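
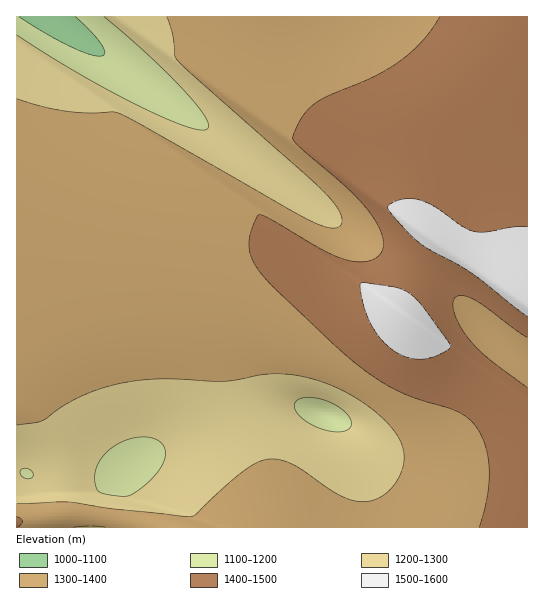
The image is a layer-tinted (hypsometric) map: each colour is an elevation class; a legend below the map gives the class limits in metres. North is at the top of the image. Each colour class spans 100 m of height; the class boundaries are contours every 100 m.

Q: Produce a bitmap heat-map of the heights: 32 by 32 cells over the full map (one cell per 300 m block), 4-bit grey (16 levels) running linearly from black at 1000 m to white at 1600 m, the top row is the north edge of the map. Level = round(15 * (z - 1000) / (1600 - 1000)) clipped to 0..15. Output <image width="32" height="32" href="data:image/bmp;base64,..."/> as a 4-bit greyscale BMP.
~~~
<image width="32" height="32" href="data:image/bmp;base64,Qk12AgAAAAAAAHYAAAAoAAAAIAAAACAAAAABAAQAAAAAAAACAAATCwAAEwsAABAAAAAAAAAAAAAAABEREQAiIiIAMzMzAERERABVVVUAZmZmAHd3dwCIiIgAmZmZAKqqqgC7u7sAzMzMAN3d3QDu7u4A////AKmYiIiZiImZmZiIiImZqqqIiHdmZneImZiIiIiImaqqVWZVVVZneIiIh3d4iJmqq1VWVVVVZneIiHd3d4iZqqtWZlVVVWZ3d3d3d3eImaqrZnZlVVVmZ3d3ZmZ3iJmqq3d3ZmZWZnd3dlRWeImaqruIh3dmZmd3d2VEV4maqqu7iIiHd3d3d3dmZniaqru7u5mIiIiIiIiHd4iZq7u7u7qZmZiIiIiIiImZqrzMzLqZmZmZmZmZmZmZmqvN3dypmZmZmZmZmZmZmqq83u7LmaqZmZmZmZmZqqqrvN7tupq8mZmZmZmaqqqqq7ze3Lqr3qqqqqqqqqqqqrvMzMu7ze6qqqqqqqqqqqq7uqu7zN3dqqqqqqqqqqqqqZmrzN3d3aqqqqqqqqqqqpiIq93d3d2qqZmZqqqqqph3iazd3MzMmZmZmZmaqph3d4rM3MzMzJmZmZmZmZl3Z3irzMzMzMyZmZmZmZmHZneau7zMzMzMmZmYiZmHZmaJq7u7zMzMzIiIiIiHZVZomqq7u7zMzMyIiIiHZVVXiaqqu7u8zMzMh3d3ZURVeJmqqqq7u8zMzHd3ZUREV4mZqqqqq7u8zMx3ZUMzRXiJmZmZqqqrvMzMZkMzNFeIiZmZmZmaqrvMzFQyI0Z3iJmZmZmZmaq7zMwyIjRnd4iZmZmZmZmaq7zM"/>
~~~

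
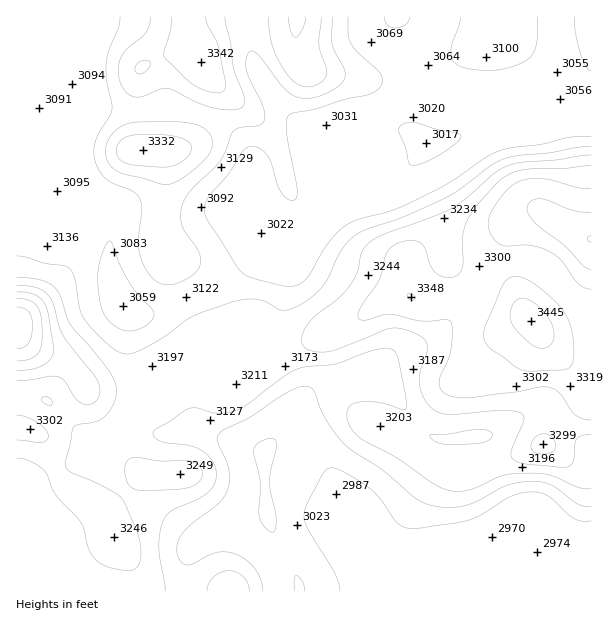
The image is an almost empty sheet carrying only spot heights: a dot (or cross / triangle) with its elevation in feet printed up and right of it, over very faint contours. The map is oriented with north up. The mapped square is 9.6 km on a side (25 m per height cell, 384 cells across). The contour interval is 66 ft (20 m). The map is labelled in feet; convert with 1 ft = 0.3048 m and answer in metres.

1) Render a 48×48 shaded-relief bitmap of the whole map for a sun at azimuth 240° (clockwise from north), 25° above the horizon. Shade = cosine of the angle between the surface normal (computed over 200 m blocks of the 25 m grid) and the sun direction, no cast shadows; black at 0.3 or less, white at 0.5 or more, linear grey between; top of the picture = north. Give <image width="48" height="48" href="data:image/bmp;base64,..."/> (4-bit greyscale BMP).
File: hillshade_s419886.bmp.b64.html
<image width="48" height="48" href="data:image/bmp;base64,Qk32BAAAAAAAAHYAAAAoAAAAMAAAADAAAAABAAQAAAAAAIAEAAATCwAAEwsAABAAAAAAAAAAAAAAABEREQAiIiIAMzMzAERERABVVVUAZmZmAHd3dwCIiIgAmZmZAKqqqgC7u7sAzMzMAN3d3QDu7u4A////AJmZmqqql2ebqFNGiamHeJmZqqqZmYmZmZmZqqqqhleaqFRXiamHeJmZmqqZmYiZmZmZqrupdVeJl1VnmZiHiZqpmqmZmYiZmZmaqruoZVeJh2Z4mZh3iaqqqqmZmZmZmZmaq7qXZWeJiHeJmYd4mru6qqqZmZmaqpmaq7qHZniZmIiZmYeImru7q6qpmZqrzJmqu6mHeImZmIiZmYiJq8y7u7qpmarN3aqruph4maqpiIiaqYiavMzMzLupmqzf7aq7qXeKqruodniaqYiavM3dzMupm83/7Kq6h3iruqqGVGiaqYmrzN3cy7qprN7+yru5h4mqmIhkNGiaqZms3d3LqqmZvN7bl8yoeJqodndkRXiaqZq93dy5mIiJvNyoZ8uXeJmYd4d2Z4mZqqve7cqIiZmavMqGeJhmeamIiZiImZmZqrzu3Kh4q6qrzLl4q2Zoq6iJqpmauqmZq83cuXeLzLu7y7mbzXeLzJd5qpmru6mJq8zKmHit7cu7u6q93Jm924Z5qYmbu5iJmru5iIrO7Lu7u6vNy7u8yWVpmYmaupiImrupiave27qqu7vMqcuql0RomZmaqpiJmruqmrzMy7qqu7u6mLl3ZURomZmaqYiJq8u6qrvMy7u6u8uod4ZEQ0RomZmaqYiKvMuqqqvMzMu7vMuXZmQiM0VomaqZmYiKu7uqqqvdzLu7zMp1ZkIAJFZ4mqqZmYiJqqqqqqzduqu7zKhVZyEANVeKu7qZmYiIiaqqqrzLmZq8y4ZFeBACRWebzLqZmYh3eKqqu7u4eJmrynVXmyIkZmis3LqZmIdmeau7u7uXeJqruWV6zVVndni93KmYh3Zniru7u7uXeJq7qHec7oiIh3m9y6mIdmd4mrzLvLqHeaq7qZrO/piIiIm8yph3ZmeJqru7u7qHiau7qqzf7ZiIiIm8yph2Vniaqqq7qZiIiavMu73dy5iIiZm8yodmZomruqmpmIiIiavMu8zKmJmJmZmsyodmd4mrupmZiIiIiavLu7qYd5mZmaq8y5h3eJq8uYiYiIiZmZq7u6l2Z5mZmrvN3KmIiJq8qImYiZmZmZq7updmd5mZq87u3LmIiIq7mImYiZmZmZqrqHZWd5mZq+/+3LmHd4q7l4mYiZmZmZqqh1RWZ5marO/sqph3Znq6h4mYiZmZmZmZhlVmZpmaq97Jh3ZmVoq5d4mYiZmZmZmZh3eHZpmZqryodmZmaJunZ5mZmZmZmZmZmZmYd5mZmruph3iJmrl2eaqqqpmaqqqqqqqpiJmZmrzLqZq8y5ZXrLqqqqmaqqqqqqqYiJmZmr3sqrzdyVNa3sqaqZmaqqqqqqqYiJmZmr79qr3slTSN/rh4iIiaqqqqqqmYiJmZms7sqb3aYza//JZVZ4iaqqqqqpmIiJmZmr3bmby4U0jf2mRFZ4maqqqqqZiHiJmZmry6qrunQ1neyWRFeZmaqqqqmYh3iJmZmqu6q7qXVGrdyWRGiaqZmqqqmYd3iZmZmqu7vMqXVXrNyWRGiqqZmaqqmYd3iQ=="/>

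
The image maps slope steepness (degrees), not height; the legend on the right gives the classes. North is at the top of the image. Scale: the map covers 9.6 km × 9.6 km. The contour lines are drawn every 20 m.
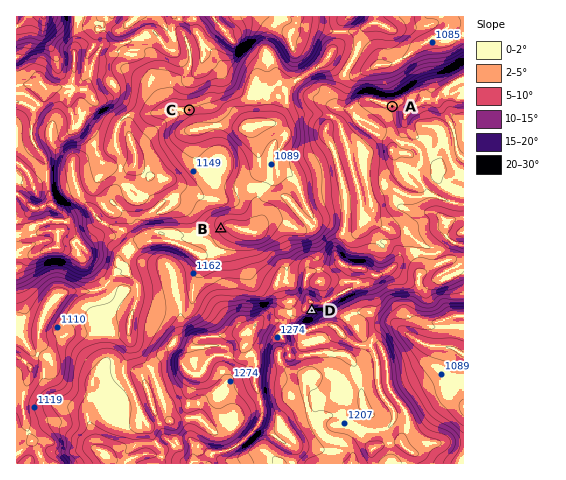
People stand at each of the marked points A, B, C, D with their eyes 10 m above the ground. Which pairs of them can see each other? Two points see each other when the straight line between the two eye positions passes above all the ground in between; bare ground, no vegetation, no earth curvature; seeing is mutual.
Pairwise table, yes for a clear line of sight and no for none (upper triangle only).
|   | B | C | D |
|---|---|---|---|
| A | yes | yes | no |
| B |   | no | no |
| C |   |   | no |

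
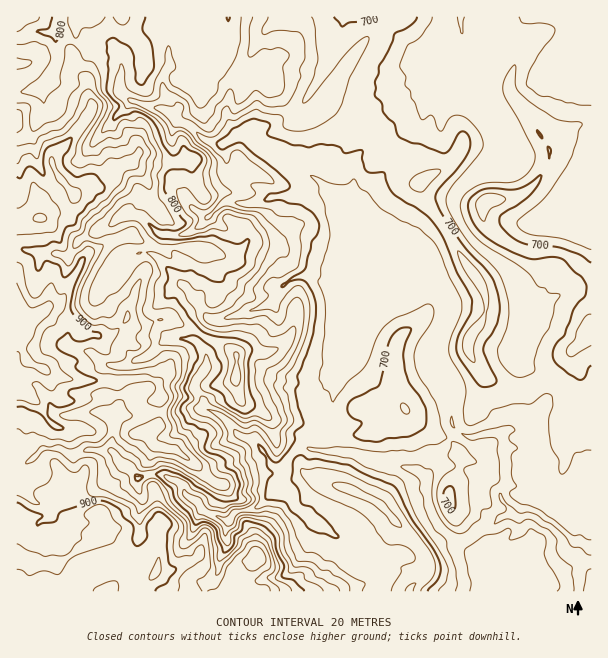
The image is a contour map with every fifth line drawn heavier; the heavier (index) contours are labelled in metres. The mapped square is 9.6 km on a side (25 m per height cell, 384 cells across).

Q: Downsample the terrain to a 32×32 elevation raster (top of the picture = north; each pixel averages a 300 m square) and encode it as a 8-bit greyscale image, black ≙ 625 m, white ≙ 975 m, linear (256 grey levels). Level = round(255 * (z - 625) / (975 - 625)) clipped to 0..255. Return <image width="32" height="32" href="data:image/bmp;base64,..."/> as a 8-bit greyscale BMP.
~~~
<image width="32" height="32" href="data:image/bmp;base64,Qk02CAAAAAAAADYEAAAoAAAAIAAAACAAAAABAAgAAAAAAAAEAAATCwAAEwsAAAABAAAAAAAAAAAAAAEBAQACAgIAAwMDAAQEBAAFBQUABgYGAAcHBwAICAgACQkJAAoKCgALCwsADAwMAA0NDQAODg4ADw8PABAQEAAREREAEhISABMTEwAUFBQAFRUVABYWFgAXFxcAGBgYABkZGQAaGhoAGxsbABwcHAAdHR0AHh4eAB8fHwAgICAAISEhACIiIgAjIyMAJCQkACUlJQAmJiYAJycnACgoKAApKSkAKioqACsrKwAsLCwALS0tAC4uLgAvLy8AMDAwADExMQAyMjIAMzMzADQ0NAA1NTUANjY2ADc3NwA4ODgAOTk5ADo6OgA7OzsAPDw8AD09PQA+Pj4APz8/AEBAQABBQUEAQkJCAENDQwBEREQARUVFAEZGRgBHR0cASEhIAElJSQBKSkoAS0tLAExMTABNTU0ATk5OAE9PTwBQUFAAUVFRAFJSUgBTU1MAVFRUAFVVVQBWVlYAV1dXAFhYWABZWVkAWlpaAFtbWwBcXFwAXV1dAF5eXgBfX18AYGBgAGFhYQBiYmIAY2NjAGRkZABlZWUAZmZmAGdnZwBoaGgAaWlpAGpqagBra2sAbGxsAG1tbQBubm4Ab29vAHBwcABxcXEAcnJyAHNzcwB0dHQAdXV1AHZ2dgB3d3cAeHh4AHl5eQB6enoAe3t7AHx8fAB9fX0Afn5+AH9/fwCAgIAAgYGBAIKCggCDg4MAhISEAIWFhQCGhoYAh4eHAIiIiACJiYkAioqKAIuLiwCMjIwAjY2NAI6OjgCPj48AkJCQAJGRkQCSkpIAk5OTAJSUlACVlZUAlpaWAJeXlwCYmJgAmZmZAJqamgCbm5sAnJycAJ2dnQCenp4An5+fAKCgoAChoaEAoqKiAKOjowCkpKQApaWlAKampgCnp6cAqKioAKmpqQCqqqoAq6urAKysrACtra0Arq6uAK+vrwCwsLAAsbGxALKysgCzs7MAtLS0ALW1tQC2trYAt7e3ALi4uAC5ubkAurq6ALu7uwC8vLwAvb29AL6+vgC/v78AwMDAAMHBwQDCwsIAw8PDAMTExADFxcUAxsbGAMfHxwDIyMgAycnJAMrKygDLy8sAzMzMAM3NzQDOzs4Az8/PANDQ0ADR0dEA0tLSANPT0wDU1NQA1dXVANbW1gDX19cA2NjYANnZ2QDa2toA29vbANzc3ADd3d0A3t7eAN/f3wDg4OAA4eHhAOLi4gDj4+MA5OTkAOXl5QDm5uYA5+fnAOjo6ADp6ekA6urqAOvr6wDs7OwA7e3tAO7u7gDv7+8A8PDwAPHx8QDy8vIA8/PzAPT09AD19fUA9vb2APf39wD4+PgA+fn5APr6+gD7+/sA/Pz8AP39/QD+/v4A////ANXU1NPV1tLTxbSprbWtloBwYVBCQUxMMRkeJiUkHxQK2tnY09PT0dXLvLGet7qSZFdJPTo+REw6GCEkIiMaDQTW0tXX19XM0cStsICgs35PQDo4OkJFSSgRHB8dIBcHD9DM0tba2cfNyJ2TZn2LbEU2NzlATE8yGR8UExUVDhgfzcLG0NrNs7mvfmNkXlRMNzY8QktTQR8iMiETCxEeJSG3vMHBtqqXn4pofJJ4RjAzQkxTUUgwGis0IxYWIiYlILC3vb2tmYeNe46ilHFFMTtJTEY3KyEYIiwkHxgkJicjr7CwqKKOmayus5V7Xj49NTMuKSMiISAiKicfFyElKSe3trq2raC1vbOegWBIQlM3LSswNzY1MCojHBkYIScsLL7EwbmvpLG7q4BsV2JmZEEvKzM6PkE7KR8oIh8iJy0w09DKvrGqsbmteV91i3hdOysqNTxARDkkIy0sKSgnLDLd2dbLwb64ua99dIuTbVE5KycqMTs9LB8kMzYuLCwwNOTk18i4rqirro5xhpRuXUItJiYpNzgmICtAMyYnMDk55dbJwb22qpqXinqLjnZuVTEmJSYzNyYhN0MtJCUwQUXr283Nw7qxnI2GeW9waF5fOSYlJSw2LSIwRjcmJCk3SO/p2LulrbGXk39nX1JNSlk+JiUkJigsJSY9PigkJjBA4dvYs5ufq5R/cHJ1Y00+TTgmJSQkJSUjKD4+JiQnKzXXzs3CnZehm354gIByWUU8LSYkJCQlJiQzRjQkKCsvN8/Eu8GtlpSTi4yRjINrVUsxJiQkJCQkJz84Jyw1NTg30M3EraahnpCEhYqCf3RZTDcoJCQkJSYvOSk3OTEvKyff4tO+nZCSiIx2X252ZE5HPCglJSUoLTkqOD8tJyYmJtnf1tG7nY6Vh2tpWE1DPDgvJiUmKzM8NCdBRzsuJyUl0tXV1Mu6oJl6c3FXTUM9MSonJys0QEY5Jis0MjYtJiTGy9C+wMK4oIOBb05ORjQrLS8tNjk/Q0M1IyEhKDMpI7TBzLOnsLekf4BgPkExLjM1Mzc5PTw6NjsuIiAlNC4ipai2vpuWpJJpXE0/MTE7QkE+Pz46NTArNC0hIS0zLSallJ22sYaDb1FYZ1NJP0dMS0ZDPjcxKCYoIiAlMikjI5OOlqipeWppXGt3ZGRdYFBHSUM7NCwkIiEgISwkGhcVkoyOnZV0e3lueXxwa2pmWEZHRTwxKSMgICAhKBkUExKclIySinh+gXF6e3lraGZcSkFHQTUoIR8fHh8lHxUTE42Lho2GfoR/dHh5fG5cXlpJPkFFPC0lHx0eICEjGhQUjoWBj42LiXt2dXd8cFlQT0c7ODw/Oi4jHB8hHxsYFBM="/>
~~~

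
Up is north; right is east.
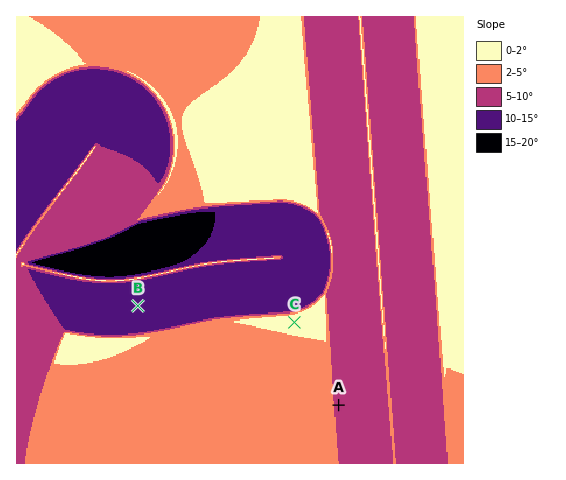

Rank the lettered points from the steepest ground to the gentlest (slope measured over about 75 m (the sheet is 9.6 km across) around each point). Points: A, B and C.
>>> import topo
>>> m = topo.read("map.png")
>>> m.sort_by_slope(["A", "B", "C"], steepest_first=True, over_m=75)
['B', 'A', 'C']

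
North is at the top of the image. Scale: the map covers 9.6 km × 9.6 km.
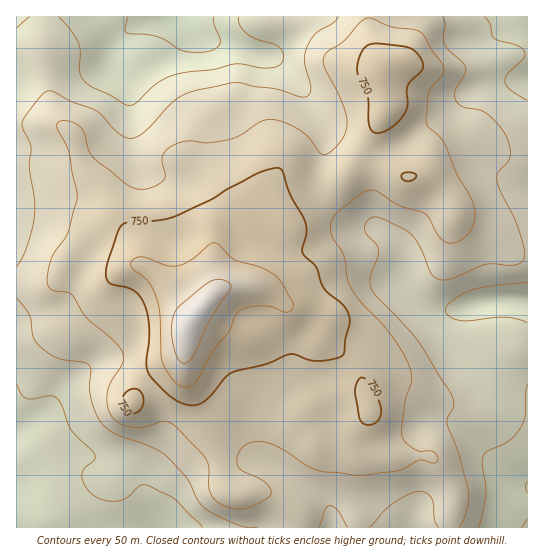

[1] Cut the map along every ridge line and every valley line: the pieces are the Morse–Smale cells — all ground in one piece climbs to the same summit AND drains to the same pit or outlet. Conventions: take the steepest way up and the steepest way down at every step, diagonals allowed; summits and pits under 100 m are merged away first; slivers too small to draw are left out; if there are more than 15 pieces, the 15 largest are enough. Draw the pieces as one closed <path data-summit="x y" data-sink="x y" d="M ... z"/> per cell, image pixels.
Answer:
<path data-summit="189 323" data-sink="178 17" d="M369 16l-353 1 1 511 282-1 0-9-3-7-14-12-17-7-12 0-15 4-7-1-6-5-4-11-1-25-8-39-8-14-15-19-4-11 0-36 2-8 5-9 24-28-1-25 4-8 34-30 16-6 10 0 4 3 2-7 9-9 44-23 26-34 23-41-4-32 1-11 3-2-11-10-4-6-3-10z"/><path data-summit="189 323" data-sink="527 527" d="M527 16l-157 0-1 23 3 10 4 6 11 10-4 9 4 36-23 41-26 34-44 23-9 9-2 7-4-3-10 0-16 6-27 22-10 12 0 29-24 28-5 9-3 34 5 21 15 19 8 14 8 39 1 25 8 14 9 3 15-4 21 3 12 6 10 10 3 17 229-1z"/><path data-summit="189 323" data-sink="178 17" d="M322 335l-2 0-9 26 4 40 14-6 18-4 11 0 7 4-2-13-8-17-25-20z"/>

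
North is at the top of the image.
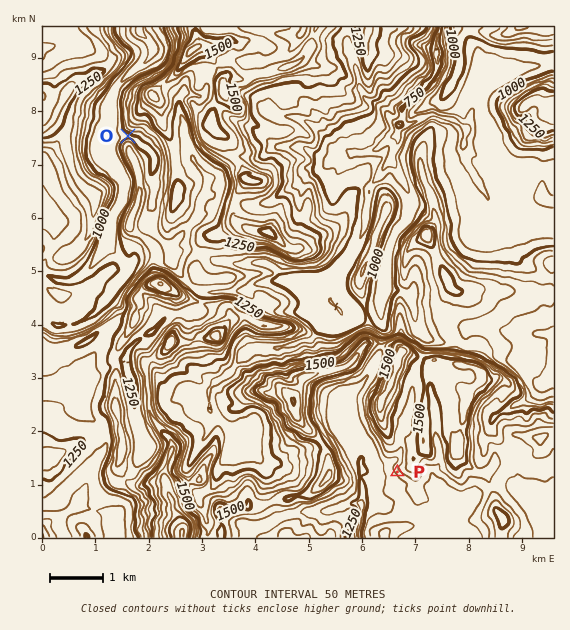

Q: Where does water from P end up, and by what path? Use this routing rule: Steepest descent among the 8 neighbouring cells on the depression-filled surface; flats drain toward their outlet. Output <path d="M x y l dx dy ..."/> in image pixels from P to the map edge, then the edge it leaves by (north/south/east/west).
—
<path d="M397 472l-5 5-21 0-4-4-3 0-3 3 0 11 2 1 0 21-2 2-1 8-5 10-2 8"/>
exit: south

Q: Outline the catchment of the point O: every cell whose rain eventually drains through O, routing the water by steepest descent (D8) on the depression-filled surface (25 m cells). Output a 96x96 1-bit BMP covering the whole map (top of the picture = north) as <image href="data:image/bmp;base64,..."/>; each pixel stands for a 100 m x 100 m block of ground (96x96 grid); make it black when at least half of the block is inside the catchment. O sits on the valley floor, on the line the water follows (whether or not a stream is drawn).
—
<image width="96" height="96" href="data:image/bmp;base64,Qk2+BAAAAAAAAD4AAAAoAAAAYAAAAGAAAAABAAEAAAAAAIAEAAATCwAAEwsAAAIAAAAAAAAA////AAAAAAAAAAAAAAAAAAAAAAAAAAAAAAAAAAAAAAAAAAAAAAAAAAAAAAAAAAAAAAAAAAAAAAAAAAAAAAAAAAAAAAAAAAAAAAAAAAAAAAAAAAAAAAAAAAAAAAAAAAAAAAAAAAAAAAAAAAAAAAAAAAAAAAAAAAAAAAAAAAAAAAAAAAAAAAAAAAAAAAAAAAAAAAAAAAAAAAAAAAAAAAAAAAAAAAAAAAAAAAAAAAAAAAAAAAAAAAAAAAAAAAAAAAAAAAAAAAAAAAAAAAAAAAAAAAAAAAAAAAAAAAAAAAAAAAAAAAAAAAAAAAAAAAAAAAAAAAAAAAAAAAAAAAAAAAAAAAAAAAAAAAAAAAAAAAAAAAAAAAAAAAAAAAAAAAAAAAAAAAAAAAAAAAAAAAAAAAAAAAAAAAAAAAAAAAAAAAAAAAAAAAAAAAAAAAAAAAAAAAAAAAAAAAAAAAAAAAAAAAAAAAAAAAAAAAAAAAAAAAAAAAAAAAAAAAAAAAAAAAAAAAAAAAAAAAAAAAAAAAAAAAAAAAAAAAAAAAAAAAAAAAAAAAAAAAAAAAAAAAAAAAAAAAAAAAAAAAAAAAAAAAAAAAAAAAAAAAAAAAAAAAAAAAAAAAAAAAAAAAAAAAAAAAAAAAAAAAAAAAAAAAAAAAAAAAAAAAAAAAAAAAAAAAAAAAAAAAAAAAAAAAAAAAAAAAAAAAAAAAAAAAAAAAAAAAAAAAAAAAAAAAAAAAAAAAAAAAAAAAAAAADgAAAAAAAAAAAAAAPwAAAAAAAAAAAAAAf4AAAAAAAAAAAAAAf4AAAAAAAAAAAAAAf4AAAAAAAAAAAAAAf4AAAAAAAAAAAAAAf4AAAAAAAAAAAAAAf4AAAAAAAAAAAAAAf8AAAAAAAAAAAAAA/8AAAAAAAAAAAAAD/+AAAAAAAAAAAAAH//wAAAAAAAAAAAAP//4AAAAAAAAAAAAH//8AAAAAAAAAAAAH//8AAAAAAAAAAAAH//8AAAAAAAAAAAAD//8AAAAAAAAAAAAD//8AAAAAAAAAAAAD//+AAAAAAAAAAAAD//+AAAAAAAAAAAAD///AAAAAAAAAAAAD///gAAAAAAAAAAAD///AAAAAAAAAAAAD///AAAAAAAAAAAAH//+AAAAAAAAAAAAH//8AAAAAAAAAAAAP//4AAAAAAAAAAAAP//4AAAAAAAAAAAAP//4AAAAAAAAAAAAP//wAAAAAAAAAAAAP//gAAAAAAAAAAAAH//AAAAAAAAAAAAAD//AAAAAAAAAAAAAD//AAAAAAAAAAAAAB//AAAAAAAAAAAAAA//gAAAAAAAAAAAAAf/wAAAAAAAAAAAAAf/wAAAAAAAAAAAAAP/wAAAAAAAAAAAAAH/wAAAAAAAAAAAAAD/wAAAAAAAAAAAAAB/gAAAAAAAAAAAAAA/gAAAAAAAAAAAAAAfAAAAAAAAAAAAAAAeAAAAAAAAAAAAAAAMAAAAAAAAAAAAAAAAAAAAAAAAAAAAAAAAAAAAAAAAAAAAAAAAAAAAAAAAAAAAAAAAAAAAAAAAAAA="/>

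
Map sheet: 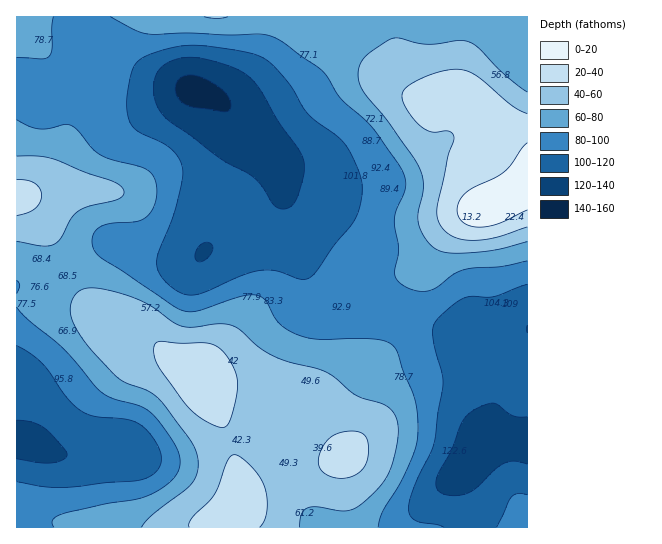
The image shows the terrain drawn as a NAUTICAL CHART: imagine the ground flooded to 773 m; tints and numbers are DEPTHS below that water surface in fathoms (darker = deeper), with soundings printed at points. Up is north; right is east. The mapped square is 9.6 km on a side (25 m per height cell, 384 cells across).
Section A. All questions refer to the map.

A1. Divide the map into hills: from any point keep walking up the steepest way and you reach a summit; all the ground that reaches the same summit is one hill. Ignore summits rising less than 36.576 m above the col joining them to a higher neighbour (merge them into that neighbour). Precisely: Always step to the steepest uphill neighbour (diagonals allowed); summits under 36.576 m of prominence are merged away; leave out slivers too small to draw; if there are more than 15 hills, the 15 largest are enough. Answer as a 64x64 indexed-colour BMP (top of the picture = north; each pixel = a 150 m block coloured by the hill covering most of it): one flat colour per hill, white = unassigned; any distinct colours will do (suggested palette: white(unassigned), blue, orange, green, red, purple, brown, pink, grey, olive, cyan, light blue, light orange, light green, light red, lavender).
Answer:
<image width="64" height="64" href="data:image/bmp;base64,Qk12CAAAAAAAAHYAAAAoAAAAQAAAAEAAAAABAAQAAAAAAAAIAAATCwAAEwsAABAAAAAAAAAA////ALR3HwAOf/8ALKAsACgn1gC9Z5QAS1aMAMJ34wB/f38AIr28AM++FwDox64AeLv/AIrfmACWmP8A1bDFABERERERERERERERERERERERERERERERERERERESIiIiERERERERERERERERERERERERERERERERERERERIiIiIRERERERERERERERERERERERERERERERERERERIiIiIhEREREREREREREREREREREREREREREREREREREiIiIiERERERERERERERERERERERERERERERERERERESIiIiIRERERERERERERERERERERERERERERERERERERIiIiIhEREREREREREREREREREREREREREREREREREREiIiIiERERERERERERERERERERERERERERERERERERESIiIiIREREREREREREREREREREREREREREREREREREREiIiIhERERERERERERERERERERERERERERERERERERERIiIiEREREREREREREREREREREREREREREREREREREREiIiIRERERERERERERERERERERERERERERERERERERERIiIhEREREREREREREREREREREREREREREREREREREREiIiERERERERERERERERERERERERERERERERERERERESIiIREREREREREREREREREREREREREREREREREREREREiIhERERERERERERERERERERERERERERERERERERERESIiERERERERERERERERERERERERERERERERERERERERIiIREREREREREREREREREREREREREREREREREREREREiIhERERERERERERERERERERERERERERERERERERERESIiERERERERERERERERERERERERERERERERERERERERIiIREREREREREREREREREREREREREREREREREREREREiIhEREREREREREREREREREREREREREREREREREREREiIiEREREREREREREREREREREREREREREREREREREREiIiIREREREREREREREREREREREREREREREREREREREiIiIhERERERERERERERERERERERERERERERERERERIiIiIiEREREREREREREREREREREREREREREREREREiIiIiIiIRERERERERERERERERERERERERERERERESIiIiIiIiIhERERERERERERERERERERERERERIiIiIiIiIiIiIiIiERERERERERERERERERERERERESIiIiIiIiIiIiIiIiIRERERERERERERERERERERERESIiIiIiIiIiIiIiIiIjERERERERERERERERERERERERIiIiIiIiIiIiIiIiIiMzMRERERERERERERERERERERIiIiIiIiIiIiIiIiIiIzMzMREREREREREREREREREREiIiIiIiIiIiIiIiIiIjMzMzMRERERERERERERERERESIiIiIiIiIiIiIiIiIiMzMzMzMREREzMzMxERERERESIiIiIiIiIiIiIiIiIiIzMzMzMzMRMzMzMzMRERERERIiIiIiIiIiIiIiIiIiIjMzMzMzMzMzMzMzMzIhEREREiIiIiIiIiIiIiIiIiIiMzMzMzMzMzMzMzMzMiIREREiIiIiIiIiIiIiIiIiIiIzMzMzMzMzMzMzMzMyIiIRESIiIiIiIiIiIiIiIiIiIjMzMzMzMzMzMzMzMzIiIiERIiIiIiIiIiIiIiIiIiIiMzMzMzMzMzMzMzMzMyIiIhEiIiIiIiIiIiIiIiIiIiIzMzMzMzMzMzMzMzMzIiIiIiIiIiIiIiIiIiIiIiIiIjMzMzMzMzMzMzMzMzMiIiIiIiIiIiIiIiIiIiIiIiIiMzMzMzMzMzMzMzMzMzIiIiIiIiIiIiIiIiIiIiIiIiIzMzMzMzMzMzMzMzMzMiIiIiIiIiIiIiIiIiIiIiIiIjMzMzMzMzMzMzMzMzMzIiIiIiIiIiIiIiIiIiIiIiIiMzMzMzMzMzMzMzMzMzMiIiIiIiIiIiIiIiIiIiIiIiIzMzMzMzMzMzMzMzMzMzIiIiIiIiIiIiIiIiIiIiIiIjMzMzMzMzMzMzMzMzMzMiIiIiIiIiIiIiIiIiIiIiIiMzMzMzMzMzMzMzMzMzMiIiIiIiIiIiIiIiIiIiIiIiIzMzMzMzMzMzMzMzMzMyIiIiIiIiIiIiIiIiIiIiIiIjMzMzMzMzMzMzMzMzMyIiIiIiIiIiIiIiIiIiIiIiIiMzMzMzMzMzMzMzMzMyIiIiIiIiIiIiIiIiIiIiIiIiIzMzMzMzMzMzMzMzMyIiIiIiIiIiIiIiIiIiIiIiIiIjERETMzMzMxEzMzMiIiIiIiIiIiIiIiIiIiIiIiIiIiEREREREREREREiIiIiIiIiIiIiIiIiIiIiIiIiIiIiIRERERERERIiIiIiIiIiIiIiIiIiIiIiIiIiIiIiIiIhERERERESIiIiIiIiIiIiIiIiIiIiIiIiIiIiIiIiIiERERERESIiIiIiIiIiIiIiIiIiIiIiIiIiIiIiIiIiIRERERESIiIiIiIiIiIiIiIiIiIiIiIiIiIiIiIiIiIhERERERIiIiIiIiIiIiIiIiIiIiIiIiIiIiIiIiIiIiERERERIiIiIiIiIiIiIiIiIiIiIiIiIiIiIiIiIiIiIREREREiIiIiIiIiIiIiIiIiIiIiIiIiIiIiIiIiIiIhERERESIiIiIiIiIiIiIiIiIiIiIiIiIiIiIiIiIiIi"/>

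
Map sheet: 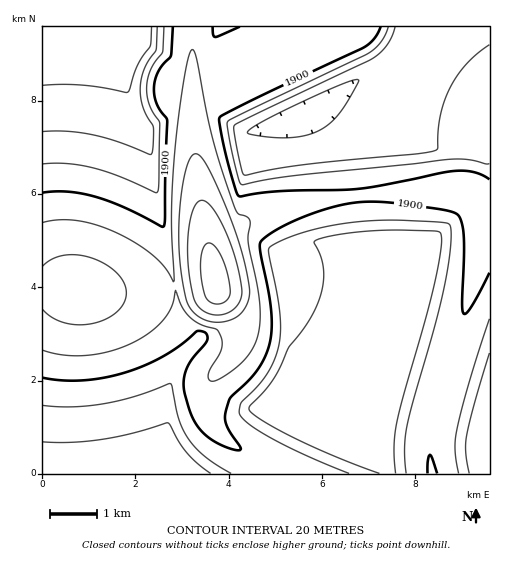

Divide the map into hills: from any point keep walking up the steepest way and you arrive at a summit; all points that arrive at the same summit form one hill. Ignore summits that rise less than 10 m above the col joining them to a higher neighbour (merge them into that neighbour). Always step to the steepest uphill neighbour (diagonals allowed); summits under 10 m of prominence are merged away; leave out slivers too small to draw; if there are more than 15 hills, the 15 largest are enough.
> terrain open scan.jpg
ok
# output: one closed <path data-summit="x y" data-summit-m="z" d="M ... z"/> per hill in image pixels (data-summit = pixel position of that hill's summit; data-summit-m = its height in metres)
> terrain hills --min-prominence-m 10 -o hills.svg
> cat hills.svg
<path data-summit="215 282" data-summit-m="1988" d="M489 26l-359 1-5 51 2 20 7 17 13 17 1 4 7 55 22 114 6 14 18 21-25 28-8 21-2 24 1 18 13 43 310-1 0-94-44-15-42-11 14-44-10-34-11-26-6-6-9-3-17 0-3-3-8-87-41-46 8-4 37 29 25 11 24 5 46 2 28 9 8 0z"/><path data-summit="79 290" data-summit-m="1948" d="M129 26l-87 1 1 447 137-1-13-42-1-18 2-24 8-21 25-28-18-21-6-14-22-114-7-55-1-4-13-17-7-17-2-20 5-35z"/><path data-summit="489 221" data-summit-m="1919" d="M321 100l-8 4 41 46 8 87 3 3 22 1 7 5 10 17 12 37 2 9-13 43 84 26 1-222-37-9-46-2-27-6-33-17z"/>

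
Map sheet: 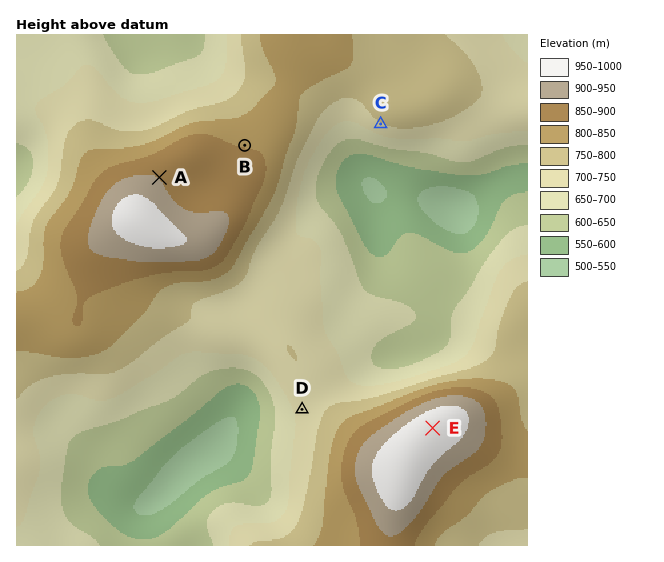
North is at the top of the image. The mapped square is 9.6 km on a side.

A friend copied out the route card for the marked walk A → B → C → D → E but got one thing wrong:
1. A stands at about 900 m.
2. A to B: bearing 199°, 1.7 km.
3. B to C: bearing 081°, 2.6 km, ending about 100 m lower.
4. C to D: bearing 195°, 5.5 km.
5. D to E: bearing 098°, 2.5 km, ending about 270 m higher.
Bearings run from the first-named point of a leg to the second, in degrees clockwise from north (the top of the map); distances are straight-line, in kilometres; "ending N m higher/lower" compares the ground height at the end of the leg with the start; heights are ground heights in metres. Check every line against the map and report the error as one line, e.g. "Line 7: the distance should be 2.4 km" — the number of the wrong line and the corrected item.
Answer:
Line 2: the bearing should be 069°.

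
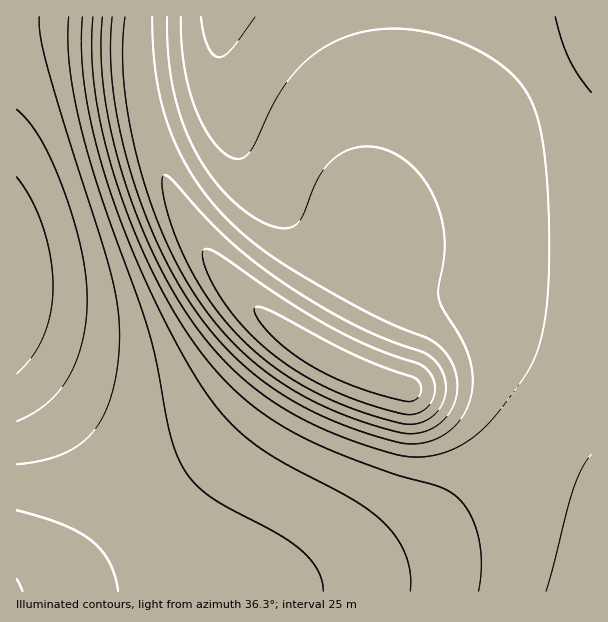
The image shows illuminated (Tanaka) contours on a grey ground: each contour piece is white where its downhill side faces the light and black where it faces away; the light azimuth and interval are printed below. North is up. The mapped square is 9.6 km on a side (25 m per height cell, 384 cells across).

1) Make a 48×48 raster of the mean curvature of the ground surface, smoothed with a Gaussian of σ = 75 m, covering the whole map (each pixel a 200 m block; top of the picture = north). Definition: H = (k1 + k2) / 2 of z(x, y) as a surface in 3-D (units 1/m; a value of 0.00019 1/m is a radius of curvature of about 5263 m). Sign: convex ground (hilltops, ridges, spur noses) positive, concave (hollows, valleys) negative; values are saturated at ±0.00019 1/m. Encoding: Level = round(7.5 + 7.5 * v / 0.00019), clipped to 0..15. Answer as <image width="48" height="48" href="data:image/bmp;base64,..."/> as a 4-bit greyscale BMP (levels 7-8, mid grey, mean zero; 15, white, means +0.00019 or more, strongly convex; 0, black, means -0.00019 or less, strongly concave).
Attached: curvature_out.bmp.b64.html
<image width="48" height="48" href="data:image/bmp;base64,Qk32BAAAAAAAAHYAAAAoAAAAMAAAADAAAAABAAQAAAAAAIAEAAATCwAAEwsAABAAAAAAAAAAAAAAABEREQAiIiIAMzMzAERERABVVVUAZmZmAHd3dwCIiIgAmZmZAKqqqgC7u7sAzMzMAN3d3QDu7u4A////AIiIiIiHd3d3d3d3d3d3d3d3d3d3d3d4iIiIiIiHd3d3d3d3d3d3d3d3d3d3d3d4iIiIiIh3d3d3d3d3d3d3d3d3d3d3d3d4iIiIiIh3d3d3d3d3d3d3d3d3d3d3d3d4iIiIiIh3d3d3d3d3d3d3d3d3d3d3d3d3iIiIiIh3d3d3d3d3d3d3d3d3d3d3d3d3iIiIiId3d3d3d3d3d3d3d3d3d3d3d3d3iIiIiHd3d3d3d3d3d3d3d3d3d3d3d3d3iIiIh3d3d3d3d3d3d3d3d3Zmd3d3d3d3eHd3d3d3d3d3d3d3d3d2ZmZmZmd3d3d3d3d3d3d3d3d3d3d3d3ZmVVVVZmZ3d3d3d3d3d3d3d3d3d3d3dmZVVUVmZWZnd3d3d3d3d3d3d3d3d3d2ZlVURVZ3dmZmd3d3d3d3d3d3d3d3d3ZmVVVVVmerl2Zmd3d3d3d3d3d3d3d3d2ZVVVVmeJrv2nZmd3d3d3d3d3d3d3d3dmVVVWeJq83//IZmZ3d3d3d3d3d3d3d2ZVVVZ4m83v///ZZmZ3d3d3d3d3d3d3dmVVVWib3v/////IZmZ3d3d3d3d3d3d3ZlVVZ5vO///tzP6nZmd3d3d3d3d3d3d2ZVVWis3//+26mKqGZmd3d3d3d3d3d3dmVVVorO//7LmHZWdmZnd3d3d3d3d3d3ZlVVaL3//tuYZVRFZmZnd3d3d3d3d3d2ZVVWi9//7Kh1VERFZmd3d3d3d3d3d3dmVUVovf/9uXZURFVWZnd3eId3d3d3d3dlVFaL3//bh1VEVWZnd3d4iId3d3d3d3ZlRWit//2oZURVZnd3d3iIiId3d3d3d2ZVRXnO/9qGVFVmd3d4iIiIiId3d3d3d2VUVpvv/ahlRVZnd4iIiIiIiId3d3d3dmVEaK3/64ZUVWd3iIiIiIiIiId3d3d3dlVFec7+yWVFVnd4iIiIiIiIiHd3d3d3ZlRGi+/9p1RFZ3iIiIiIiIiIiHd3d3d3ZVRXnP/rhURWd4iIiIiIiIiIiHd3d3d2ZURYvv/JZUVWd4iIiIiIiIiIiHd3d3d2ZUVpz/2nVEVneIiIiIiIiIiIh3d3d3d2VUV63/yWRFZniIiIiIiIiIiIh3d3d3dmVEaL7+uFRFZ3iIiIiIiIiIiIh3d3d3dmVFac/9plRWZ4iIiIiIiIiIiId3d3d3dlVFet/8hkRWd4iIiIiIiIiIiId3d3d3dlVFi+/rhURWd4iIiIiIiIiIiHd3d3d3dlRGi+/adURWeIiIiIiIiIiIiHd3d3d3dlRWnP/ZZEVneIiIiIiIiIiIh3d3d3d3dlRWnf/JZEVneIiIiIiIiIiIh3d3d3d3dlRXrf/IVEVneIiIiIiIiIiId3d3d3d3dlRXrf7IVEVneIiIiIiIiIiHd3d3d3d3dlRXrf64VEVneIiIiIiIiIiHd3d3d3d3dlRXrf64VEVneIiIiIiIiIh3d3d3d3d3dlRXrf64VEVneIiIiIiIiId3d3d3d3d3dlRXrf7IVEVneIiIiIiIiHd3d3d3d3dw=="/>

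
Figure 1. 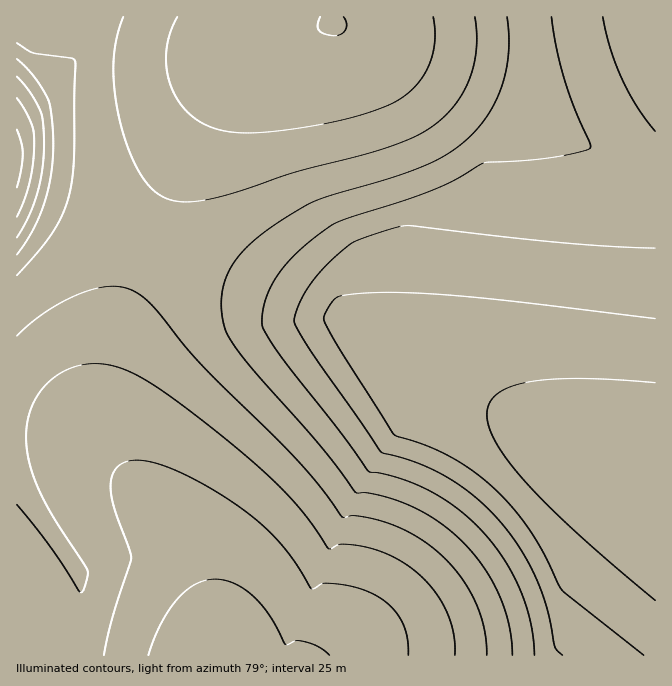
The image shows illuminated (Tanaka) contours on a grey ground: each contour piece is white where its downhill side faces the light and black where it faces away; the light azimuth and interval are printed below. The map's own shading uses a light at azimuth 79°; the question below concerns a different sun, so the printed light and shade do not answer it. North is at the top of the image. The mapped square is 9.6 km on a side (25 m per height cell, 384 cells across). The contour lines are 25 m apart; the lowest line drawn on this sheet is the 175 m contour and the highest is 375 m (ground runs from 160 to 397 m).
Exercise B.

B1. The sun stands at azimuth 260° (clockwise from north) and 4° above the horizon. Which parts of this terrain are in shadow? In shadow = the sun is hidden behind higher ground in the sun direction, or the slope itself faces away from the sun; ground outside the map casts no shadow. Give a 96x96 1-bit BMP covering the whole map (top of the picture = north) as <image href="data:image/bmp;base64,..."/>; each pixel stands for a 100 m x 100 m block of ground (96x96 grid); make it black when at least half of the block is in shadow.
<image width="96" height="96" href="data:image/bmp;base64,Qk2+BAAAAAAAAD4AAAAoAAAAYAAAAGAAAAABAAEAAAAAAIAEAAATCwAAEwsAAAIAAAAAAAAA////AAAAAAAAAAAAAAAAAAAAAAAAAAAAAAAAAAAAAAAAAAAAAAAAAAAAAAAAAAAAAAAAAAAAAAAAAAAAAAAAAAAAAAAAAAAAAAAAAAAAAAAAAAAAAAAAAAAAAAAAAAAAAAAAAAAAAAAAAAAAAAAAAAAAAAAAAAAAAAAAAAAAAAAAAAAAAAAAAAAAAAAAAAAAAAAAAAAAAAAAAAAAAAAAAAAAAAAAAAAAAAAAAAAAAAAAAAAAAAAAAAAAAAAAAAAAAAAAAAAAAAAAAAAAAAAAAAAAAAAAAAAAAAAAAAAAAAAAAAAAAAAAAAAAAAAAAAAAAAAAAAAAAAAAAAAAAAAAAAAAAAAAAAAAAAAAAAAAAAAAAAAAAAAAAAAAAAAAAAAAAAAAAAAAAAAAAAAAAAAAAAAAAAAAAAAAAAAAAAAAAAAAAAAAAAAAAAAAAAAAAAAAAAAAAAAAAAAAAAAAAAAAAAAAAAAAAAAAAAAAAAAAAAAAAAAAAAAAAAAAAAAAAAAAAAAAAAAAAAAAAAAAAAAAAAAAAAAAAAAAAAAAAAAAAAAAAAAAAAAAAAAAAAAAAAAAAAAAAAAAAAAAAAAAAAAAAAAAAAAAAAAAAAAAAAAAAAAAAAAAAAAAAAAAAAAAAAAAAAAAAAAAAAAAAAAAAAAAAAAAAAAAAAAAAAAAAAAAAAAAAAAAAAAAAAAAAAAAAAAAAAAAAAAAAAAAAAAAAAAAAAAAAAAAAAAAAAAAAAAAAAAAAAAAAAAAAAAAAAAAAAAAAAAAAAAAAAAAAAAAAAAAAAAAAAAAAAAAAAAAAAAAAAAAAAAAAAAAAAAAAAAAAAAAAAAAAAAAAAAAAAAAAAAAAAAAAAAAAAAAAAAAAAAAAAAAAAAAAAAAAAAAAAAAAAAAAAAAAAAAAAAAAAAAAAAAAAAAAAAAAAAAAAAAAAAAAAAAAAAAAAAAAAAAAADAAAAAAAAAAAAAAADgAAAAAAAAAAAAAAD4AAAAAAAAAAAAAAD8AAAAAAAAAAAAAAD+AAAAAAAAAAAAAAD/AAAAAAAAAAAAAAD/gAAAAAAAAAAAAAD/wAAAAAAAAAAAAAD/8AAAAAAAAAAAAAD/+AAAAAAAAAAAAAD//AAAAAAAAAAAAAD//gAAAAAAAAAAAAD//wAAAAAAAAAAAAD//4AAAAAAAAAAAAD//8AAAAAAAAAAAAD//+AAAAAAAAAAAAD//+AAAAAAAAAAAAD///AAAAAAAAAAAAD///AAAAAAAAAAAAD///gAAAAAAAAAAAD///gAAAAAAAAAAAD///gAAAAAAAAAAAD///AAAAAAAAAAAAD///AAAAAAAAAAAAD//+AAAAAAAAAAAAD//4AAAAAAAAAAAAD//gAAAAAAAAAAAAD/8AAAAAAAAAAAAAD+AAAAAAAAAAAAAAD8AAAAAAAAAAAAAAD4AAAAAAAAAAAAAADgAAAAAAAAAAAAAACAAAAAAAAAAAAAAAAAAAAAAAAAAAAAAAAAAAAAAAAAAAAAAAAAAAAAAAAAAAAAAAAAAAAAAAAAAAAAAAA="/>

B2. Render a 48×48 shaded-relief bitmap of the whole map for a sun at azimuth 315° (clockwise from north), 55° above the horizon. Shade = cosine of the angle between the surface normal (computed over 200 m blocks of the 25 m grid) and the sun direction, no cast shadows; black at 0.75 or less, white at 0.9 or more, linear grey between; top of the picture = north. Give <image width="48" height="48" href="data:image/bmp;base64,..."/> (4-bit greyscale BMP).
<image width="48" height="48" href="data:image/bmp;base64,Qk32BAAAAAAAAHYAAAAoAAAAMAAAADAAAAABAAQAAAAAAIAEAAATCwAAEwsAABAAAAAAAAAAAAAAABEREQAiIiIAMzMzAERERABVVVUAZmZmAHd3dwCIiIgAmZmZAKqqqgC7u7sAzMzMAN3d3QDu7u4A////AHd3ZVVVVmZnd3dmd3d4iIiJmZmph3d3d3d3ZVVVVmZnd3dmZ3d3iIiJmZmZh3d3d3d3ZUVVVmZmd3d2Znd3d4iIiZmZh3d3d3d3ZUVVVmZmd3d2ZmZ3d3iIiJmZh3d3d3d3ZUVVVmZmd3d3VmZnd3eIiIiZh3d3d3d3dVVVVmZmd3d3ZWZmZ3d3iIiJh3d3d3d3dlVVVmZmd3d3ZVZmZnd3eIiIh3d3d3d3dmZmZmZmZ3d3dVVmZmd3d4iId3d3d3d3dmZmZmZmZ3d3dlVVZmZ3d3iId3d3d3d3ZmZmZmZmd3d3d1VVVmZmd3d3d3d3d3d2ZmZmZmZmd3d3d2RVVWZmZ3d3d3d3d3dmZmZmZmZnd3d3d3VFVVZmZ3d3d3d3d2ZmZmZmZmZ3d3d3d3ZEVVVmZnd3d3d3d2ZmZmZmZmd3d3d3d3dURVVWZnd3d3d3d2ZmZmZmZmd3d3d3d3d1RVVWZ3d3d3d3d2ZmZmZmZmd3d3d3d3d2RFVmd3d3d3d3eGZmZmZmZnd3d3d3d3eHZWZnd3d3d3d4iGZmZmZmZnd3d3d3d3eHd3d3d3d3d3iIiGZmZmZmZ3d3d3d3d3eHd3d3d3d3eIiIiFVmZmZmZ3d3d3d3d3d3d3d3d3d4iIiIiFVmZmZmd3d3d3d3d3d3d3d3d4iIiIiIiFVWZmZmd3d3d3d3d3d3d3d3iIiIiIiIiFVWZmZnd3d3d3d3eHh3d3eIiIiIiIiIiFVVZmZnd3d3d3eIiId3d4iIiIiIiIiIiFVVZmZnd3eIiIiIiId3iIiIiIiIiIiIiFVVZmZnd3iIiZmZmIiIiIiIiIiIiIiIiFVVZmZ3d3iImZmqqYiIiIiIiIiIiIiIiFVVZmZ3d4iImZmqqoiIiIiIiIiIiIiIiEVVZmZ3d4iImZmqqpiIiIiIiIiIiIiIiDRVZmZ3d4iImZmqqqmIiIiIiIiIiIiIiANVZmZ3d4iImZmqqqqYiIiIiIiIiIiIiABFZmZ3d4iImZmqqqqpiIiIiIiIiIiIiAA1ZmZ3d4iImZmaqqqqqYiIiIiIiIiIiAAVZmZ3d4iIiZmaqqqqqqmIiIiIiIiIiAAEZmZ3d3iIiZmZqqqqqqqYiIiIiIiIhwAEVmZnd3iIiZmZmaqqqqqpiIiIiIiHdwADVmZnd3iIiJmZmZmqqqqqmIiIiIh3dwADVmZnd3eIiImZmZmZqqqqqYiIiId3dxADVmZmd3eIiIiZmZmZmqqqqoiIiHd3dzEDVWZmd3d4iIiImZmZmZqqqpiIiHd3d0MjVWZmZ3d3iIiIiJmZmZmqqpiIiId3d1REVVZmZ3d3eIiIiIiZmZmZqpiIiId3d1VVVVZmZnd3d3iIiIiImZmZmpiIiIh3d2Z3VVVmZmd3d3d4iIiIiZmZmZmIiIiHd3eHZVVWZmZnd3d3eIiIiImZmZmIiIiId4iIdlVVZmZmd3d3d3iIiIiZmZmIiIiId4iIh1VVVmZmZnd3d3eIiIiJmZmIiIiIiIiIiGVVVWZmZmd3d3d4iIiImZiIiIiIiA=="/>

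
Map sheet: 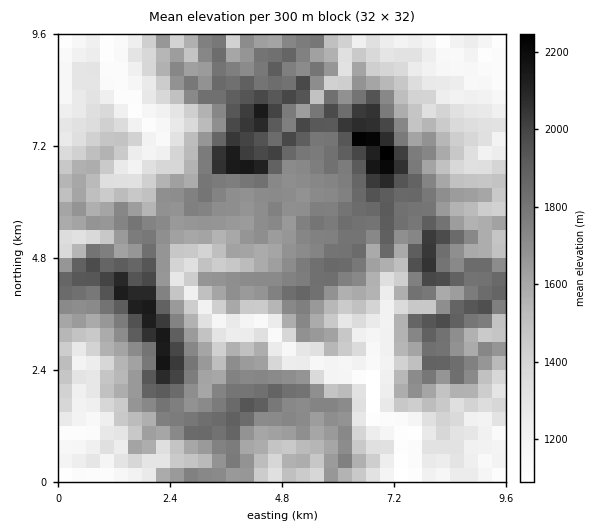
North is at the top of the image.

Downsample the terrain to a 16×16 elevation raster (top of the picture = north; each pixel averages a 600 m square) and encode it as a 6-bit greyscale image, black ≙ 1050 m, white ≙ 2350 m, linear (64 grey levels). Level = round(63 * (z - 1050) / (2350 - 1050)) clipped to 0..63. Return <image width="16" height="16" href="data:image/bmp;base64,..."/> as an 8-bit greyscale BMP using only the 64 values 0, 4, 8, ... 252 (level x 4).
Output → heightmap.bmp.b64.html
<image width="16" height="16" href="data:image/bmp;base64,Qk02BQAAAAAAADYEAAAoAAAAEAAAABAAAAABAAgAAAAAAAABAAATCwAAEwsAAAABAAAAAAAAAAAAAAEBAQACAgIAAwMDAAQEBAAFBQUABgYGAAcHBwAICAgACQkJAAoKCgALCwsADAwMAA0NDQAODg4ADw8PABAQEAAREREAEhISABMTEwAUFBQAFRUVABYWFgAXFxcAGBgYABkZGQAaGhoAGxsbABwcHAAdHR0AHh4eAB8fHwAgICAAISEhACIiIgAjIyMAJCQkACUlJQAmJiYAJycnACgoKAApKSkAKioqACsrKwAsLCwALS0tAC4uLgAvLy8AMDAwADExMQAyMjIAMzMzADQ0NAA1NTUANjY2ADc3NwA4ODgAOTk5ADo6OgA7OzsAPDw8AD09PQA+Pj4APz8/AEBAQABBQUEAQkJCAENDQwBEREQARUVFAEZGRgBHR0cASEhIAElJSQBKSkoAS0tLAExMTABNTU0ATk5OAE9PTwBQUFAAUVFRAFJSUgBTU1MAVFRUAFVVVQBWVlYAV1dXAFhYWABZWVkAWlpaAFtbWwBcXFwAXV1dAF5eXgBfX18AYGBgAGFhYQBiYmIAY2NjAGRkZABlZWUAZmZmAGdnZwBoaGgAaWlpAGpqagBra2sAbGxsAG1tbQBubm4Ab29vAHBwcABxcXEAcnJyAHNzcwB0dHQAdXV1AHZ2dgB3d3cAeHh4AHl5eQB6enoAe3t7AHx8fAB9fX0Afn5+AH9/fwCAgIAAgYGBAIKCggCDg4MAhISEAIWFhQCGhoYAh4eHAIiIiACJiYkAioqKAIuLiwCMjIwAjY2NAI6OjgCPj48AkJCQAJGRkQCSkpIAk5OTAJSUlACVlZUAlpaWAJeXlwCYmJgAmZmZAJqamgCbm5sAnJycAJ2dnQCenp4An5+fAKCgoAChoaEAoqKiAKOjowCkpKQApaWlAKampgCnp6cAqKioAKmpqQCqqqoAq6urAKysrACtra0Arq6uAK+vrwCwsLAAsbGxALKysgCzs7MAtLS0ALW1tQC2trYAt7e3ALi4uAC5ubkAurq6ALu7uwC8vLwAvb29AL6+vgC/v78AwMDAAMHBwQDCwsIAw8PDAMTExADFxcUAxsbGAMfHxwDIyMgAycnJAMrKygDLy8sAzMzMAM3NzQDOzs4Az8/PANDQ0ADR0dEA0tLSANPT0wDU1NQA1dXVANbW1gDX19cA2NjYANnZ2QDa2toA29vbANzc3ADd3d0A3t7eAN/f3wDg4OAA4eHhAOLi4gDj4+MA5OTkAOXl5QDm5uYA5+fnAOjo6ADp6ekA6urqAOvr6wDs7OwA7e3tAO7u7gDv7+8A8PDwAPHx8QDy8vIA8/PzAPT09AD19fUA9vb2APf39wD4+PgA+fn5APr6+gD7+/sA/Pz8AP39/QD+/v4A////ABgYLDxoeHxIXGBoMAwkLBQQJERgeIyEaGhsZCwMNDAcLChcgIiQoIyEgFgUMEg4NDxAbLCYdIyQiEwwGHB0eEQ8RHC0pGBsUCQ0MBhcnIB0ZGSYyIA0JCBoaDggfKSEYIyUxLBMTGxskHhcPGRwlJyYrLCUPGRseIiYjFx4sJSURGx4iGBccHB8jJSMhLCAXHBwhHh8fHiAgIyUoJSQZFxkUEhgeIyEiHyElLiggGRYUFwwMFCozLiMkKTcqGxAMDRIPBRAfLywqJzEyHRgQDAkNBQoVISsvJiMmKBYOCggJCAUSICIkJiUdFhYPCQYEBQYIFhcjGyAjHA8NCwYHBA="/>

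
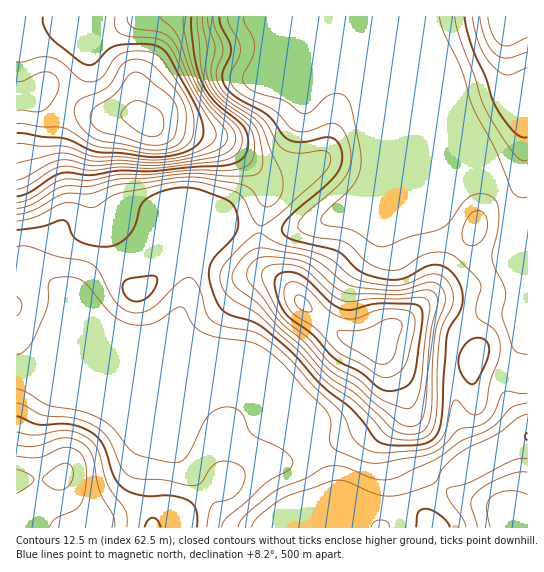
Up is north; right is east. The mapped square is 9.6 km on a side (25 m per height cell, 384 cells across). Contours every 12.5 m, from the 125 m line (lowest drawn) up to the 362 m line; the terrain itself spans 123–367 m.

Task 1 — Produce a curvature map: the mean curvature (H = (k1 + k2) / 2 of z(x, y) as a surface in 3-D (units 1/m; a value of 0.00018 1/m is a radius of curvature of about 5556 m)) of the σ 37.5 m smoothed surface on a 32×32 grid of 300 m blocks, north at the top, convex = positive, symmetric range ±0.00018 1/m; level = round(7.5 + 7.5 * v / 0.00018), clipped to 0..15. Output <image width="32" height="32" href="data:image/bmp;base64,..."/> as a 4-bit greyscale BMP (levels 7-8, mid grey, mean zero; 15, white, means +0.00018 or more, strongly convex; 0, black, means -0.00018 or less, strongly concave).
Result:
<image width="32" height="32" href="data:image/bmp;base64,Qk12AgAAAAAAAHYAAAAoAAAAIAAAACAAAAABAAQAAAAAAAACAAATCwAAEwsAABAAAAAAAAAAAAAAABEREQAiIiIAMzMzAERERABVVVUAZmZmAHd3dwCIiIgAmZmZAKqqqgC7u7sAzMzMAN3d3QDu7u4A////AJhnrKZY6VZCZ3d3uoVEaqlmd4mImsh6lzNXdFVUeayol6qXV5lmrKl3ZDaJmIiLurm9pzVmV5qau6dYhmZDJYqHrthGdmiIiql4iZU1UyJIZr3IVXZol3dmaKiavqZkNIWJdUd3Z6l2d3RkW/+Ey3SVMjV3d3WZh3czRIq+UcxmdGd3d3d3ZndzNnbKrSLIS1d3d3iHd3d3QlqWurwE1012eIiHeHd3cyR7udy7BOtZlnd3d3d1RDNGjOzauwK9g6dndkVmaJhkeb7JnOsRaXSnd2SKhVipZb/7We//hlVlqHVXz8Y1iXbf5UiXn+lptHZlWKq6Zay775VUIBnXe2ZWd2h0enaJvcyYdERHhWg3V5mIdWl2VZhFaJZWh3aJN0Z3qqhnd1RmISRVZmVY3Dd0NIiYV3dUe4Qid3d3ZNxEyDNjNTIzM33KhDd3d3WIatlEcgEAADVpirlkd3d3ZmqqVac1dlWJqXnNpHiHh3daWHa9vv/+7rdovrN4h3d1almY3s7/2u/XQ2ujd3d3c5uLmM26vLvuuGNIlXh3d0a6mneqqp39chNVaJaHd3c6uIuXZZuc5gADZ3d3d3eGSqdryEStrKIBN3d3d3d4c2iFV5U2vd50mWaIeHd3iHJ6tnhldmariKhmd3d3eHdVe+loV3pAFJYRR4h3d4d3VozI"/>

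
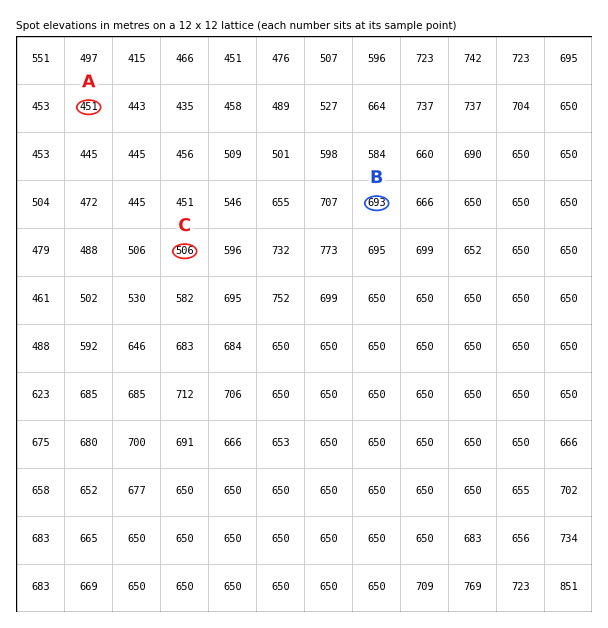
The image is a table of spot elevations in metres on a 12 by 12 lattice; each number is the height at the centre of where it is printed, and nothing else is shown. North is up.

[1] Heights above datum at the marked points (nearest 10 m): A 450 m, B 690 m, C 510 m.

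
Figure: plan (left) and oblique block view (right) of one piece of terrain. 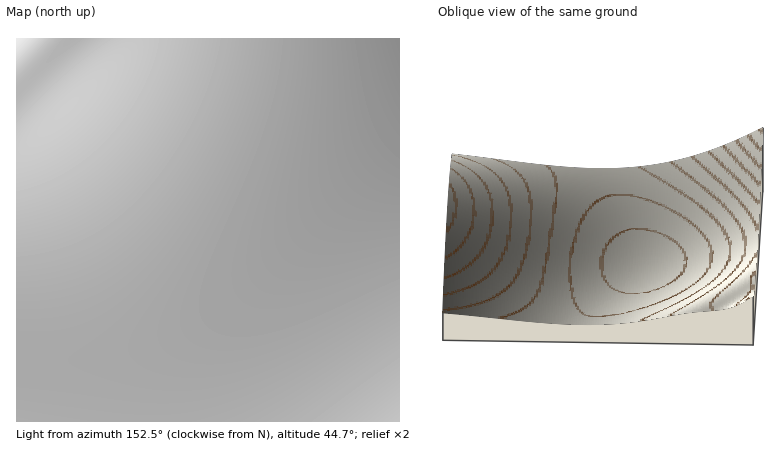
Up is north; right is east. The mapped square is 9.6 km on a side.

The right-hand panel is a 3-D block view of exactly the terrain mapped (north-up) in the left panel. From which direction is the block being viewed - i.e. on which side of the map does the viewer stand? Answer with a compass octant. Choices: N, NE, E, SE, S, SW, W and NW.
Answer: N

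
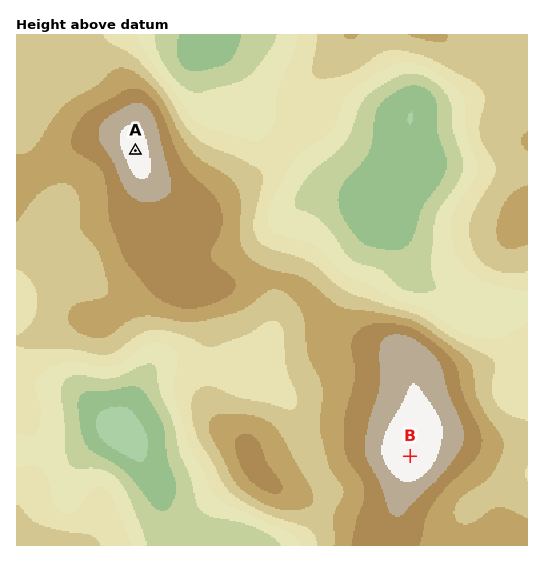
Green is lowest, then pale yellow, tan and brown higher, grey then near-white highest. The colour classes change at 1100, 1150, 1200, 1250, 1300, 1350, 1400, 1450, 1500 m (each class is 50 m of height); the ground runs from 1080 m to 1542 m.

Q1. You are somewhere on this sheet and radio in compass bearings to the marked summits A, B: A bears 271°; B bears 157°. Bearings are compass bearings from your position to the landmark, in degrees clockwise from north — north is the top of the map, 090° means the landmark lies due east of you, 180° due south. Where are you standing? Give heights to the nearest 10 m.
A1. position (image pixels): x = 281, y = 153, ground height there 1270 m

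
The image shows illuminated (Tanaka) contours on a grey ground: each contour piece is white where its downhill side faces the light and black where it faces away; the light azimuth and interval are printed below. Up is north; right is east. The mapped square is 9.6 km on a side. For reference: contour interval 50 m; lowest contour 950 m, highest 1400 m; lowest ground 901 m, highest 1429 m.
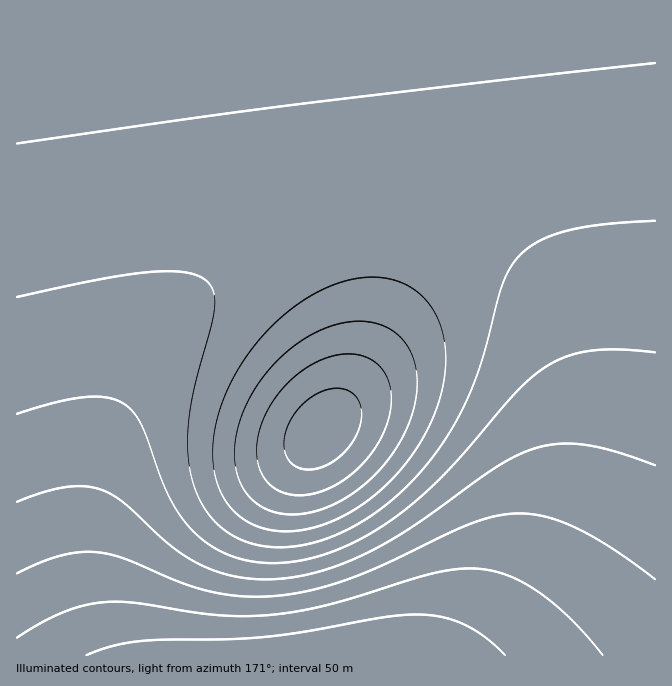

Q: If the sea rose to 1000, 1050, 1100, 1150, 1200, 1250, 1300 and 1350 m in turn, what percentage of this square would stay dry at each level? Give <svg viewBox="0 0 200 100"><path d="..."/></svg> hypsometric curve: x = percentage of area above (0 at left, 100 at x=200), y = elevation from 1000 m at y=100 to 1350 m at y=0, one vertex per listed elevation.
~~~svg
<svg viewBox="0 0 200 100"><path d="M184 100l-14-14-15-15-17-14-27-14-63-14-35-15-6-14"/></svg>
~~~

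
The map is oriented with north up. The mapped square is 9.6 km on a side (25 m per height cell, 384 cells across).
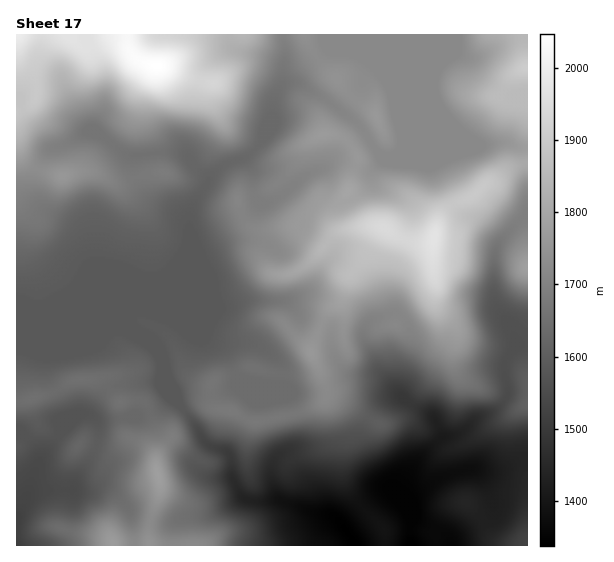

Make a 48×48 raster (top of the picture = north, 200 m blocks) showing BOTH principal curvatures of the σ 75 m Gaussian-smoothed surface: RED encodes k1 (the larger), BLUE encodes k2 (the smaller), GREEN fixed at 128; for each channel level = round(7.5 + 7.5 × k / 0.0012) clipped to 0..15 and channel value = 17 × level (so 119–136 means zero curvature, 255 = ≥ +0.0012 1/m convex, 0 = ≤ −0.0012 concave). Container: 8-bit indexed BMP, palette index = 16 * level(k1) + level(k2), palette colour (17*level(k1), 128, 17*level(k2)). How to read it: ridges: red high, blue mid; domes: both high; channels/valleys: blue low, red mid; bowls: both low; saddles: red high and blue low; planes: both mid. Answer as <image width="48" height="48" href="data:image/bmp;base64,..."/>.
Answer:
<image width="48" height="48" href="data:image/bmp;base64,Qk02DQAAAAAAADYEAAAoAAAAMAAAADAAAAABAAgAAAAAAAAJAAATCwAAEwsAAAABAAAAAAAAAIAAABGAAAAigAAAM4AAAESAAABVgAAAZoAAAHeAAACIgAAAmYAAAKqAAAC7gAAAzIAAAN2AAADugAAA/4AAAACAEQARgBEAIoARADOAEQBEgBEAVYARAGaAEQB3gBEAiIARAJmAEQCqgBEAu4ARAMyAEQDdgBEA7oARAP+AEQAAgCIAEYAiACKAIgAzgCIARIAiAFWAIgBmgCIAd4AiAIiAIgCZgCIAqoAiALuAIgDMgCIA3YAiAO6AIgD/gCIAAIAzABGAMwAigDMAM4AzAESAMwBVgDMAZoAzAHeAMwCIgDMAmYAzAKqAMwC7gDMAzIAzAN2AMwDugDMA/4AzAACARAARgEQAIoBEADOARABEgEQAVYBEAGaARAB3gEQAiIBEAJmARACqgEQAu4BEAMyARADdgEQA7oBEAP+ARAAAgFUAEYBVACKAVQAzgFUARIBVAFWAVQBmgFUAd4BVAIiAVQCZgFUAqoBVALuAVQDMgFUA3YBVAO6AVQD/gFUAAIBmABGAZgAigGYAM4BmAESAZgBVgGYAZoBmAHeAZgCIgGYAmYBmAKqAZgC7gGYAzIBmAN2AZgDugGYA/4BmAACAdwARgHcAIoB3ADOAdwBEgHcAVYB3AGaAdwB3gHcAiIB3AJmAdwCqgHcAu4B3AMyAdwDdgHcA7oB3AP+AdwAAgIgAEYCIACKAiAAzgIgARICIAFWAiABmgIgAd4CIAIiAiACZgIgAqoCIALuAiADMgIgA3YCIAO6AiAD/gIgAAICZABGAmQAigJkAM4CZAESAmQBVgJkAZoCZAHeAmQCIgJkAmYCZAKqAmQC7gJkAzICZAN2AmQDugJkA/4CZAACAqgARgKoAIoCqADOAqgBEgKoAVYCqAGaAqgB3gKoAiICqAJmAqgCqgKoAu4CqAMyAqgDdgKoA7oCqAP+AqgAAgLsAEYC7ACKAuwAzgLsARIC7AFWAuwBmgLsAd4C7AIiAuwCZgLsAqoC7ALuAuwDMgLsA3YC7AO6AuwD/gLsAAIDMABGAzAAigMwAM4DMAESAzABVgMwAZoDMAHeAzACIgMwAmYDMAKqAzAC7gMwAzIDMAN2AzADugMwA/4DMAACA3QARgN0AIoDdADOA3QBEgN0AVYDdAGaA3QB3gN0AiIDdAJmA3QCqgN0Au4DdAMyA3QDdgN0A7oDdAP+A3QAAgO4AEYDuACKA7gAzgO4ARIDuAFWA7gBmgO4Ad4DuAIiA7gCZgO4AqoDuALuA7gDMgO4A3YDuAO6A7gD/gO4AAID/ABGA/wAigP8AM4D/AESA/wBVgP8AZoD/AHeA/wCIgP8AmYD/AKqA/wC7gP8AzID/AN2A/wDugP8A/4D/AIOUgnKThZap2+vTxOvX5ff5+frHdYaXt7emp5enqJeEZZbHp3R1l5iFdXaottbZyqLX+Pn39NXJ68mRk/aEY3WVlsj599e4l3V2h4d3h3SEh6fJqZSWmIZ0ZZW2lYSH2XKlyNmng4W52bZgc/WjUXOTkqKmt8fItpWHh4Z2dXR2p8eol4R1lZWGh7amhnR01oWUpaWEU4SVtLNgU/bmdISmuLSBYnOSlISUc3N0ZHWmxqeGhYZ1lri4ubiXhnZ1xoeFhYWFZHNzlKODdrf4t9TGucmWUGCwgVGShYaGdpbFpXZ1dnd1lae5yrmXhoeGpod2h4aFZXWFhYWmqKf56MSVhqalkLXplIOoqJeGh7jGhGV2d3eHhZSWmKiVloeHl4eGh5aWdYWYhYWlt8j5yHNigbFhYOjIgpW5h3V2h7e2ZGNzdXaHl4SCgoR0hYaHmJZ1dZa3loOXh3V0her5lVBit+uzgPe2cpW4lYaHh6e2dXRyc3R1l6aFg3NkhZaGl6h2dIXI2ZWEloZ0g/j4smLD5sWgcPa1Y3GGpreoqKi4p5eVg3NzdLi4p4Z0hZaGhriVdpOl6siTlbinxMXV9NjTYJBgc+bFc2BgYYOVlpe4xse4hXN1kqOnx8eWdZWFdXWWqKWDptiThLrJpoaF6vyAcLanlbjYx5Z0YoOUk4OFlsjqyKO215Nyg5XGtpaVZGOlpnV2g6VzdMSUZIWW6eaAcceYtuf59/f35qaXp5WElNj7+fXXpYC1pHCEx+fHhpemhGNzdHNjhcWEdbWkpbCw6fno+MaGpsj39vbZyrm2xNSnpsW0YECk1GFQgKX5+NfZyKeGZWWFttvIt8iVcoDH2Kenl3R1dYR1dLbZyrm4pnNjY3HBkmKm16am4sCU6Zaox9bXppa2paWGlqZydHOnqKaFdYZ3h3d2U4TGuKmph3VlU2OmxpSo6/j6+bFhxoeHhpbY+OjIp5eGlZV0hKa2ucmXhoaGhoeFg6fnp5e3hpWDZGV1p5bH6NfIl4GDyIeHdoWWp6e3t7inqKmDhbeVlqm3tbjIt6aTg8bnl5TEdFKEhnVll4fHxaSEZHKVuId2dnWEhIR1hYaHmKeDlqeGhYWFhqiXhXJxlvnHdKX6pnF2hXWVqJi4x7WEZHOUl4aHd3d3dnZ2doeXloR1p5d3dnZ2hYWEc3KF6OqncrfpoYN2dae2l5io2sqmpJSFhoeHd3d3d3d3hpeGhXaHp4d2d3eHh4Z0c4Xm1re2c9e1gMenpseVhbaWyOrHooSGh4eHh4d3d3eHh4eGh5eXh4Z3d4aHl6alltf3hIXWdMalcafIyJWBlOa15/iVgXR2h3eHh4d3d4d3d4eHmIeHh4d3h3Z2dqbX+Oqnc2XGlre3Y3OEhoGBx/jG58ZiYXV1hXeHh3d3h4d3d4eHh4eHh3d3d3d2dnSEk5KDhYaoyLemdXWEU2CW6ffFxqZhYXODo3eHh4eHh4d3d3eHh4eHh4d3h4eGhnSBkJBwcXR1o8S2hoZ2Y3KnyPjGgoNiYIGkxoeHh4eIh4d3d3d3h4eHh4d3d3Z2hJOlyMi3g3FjpsrKuJaFhJOnyfrXlJRyYJDH6YeHh4eHh4d3d3d3h4eHh3d3d3Z1hJbY+vj496WBx8rJt6amtqSG2OjH6MqlgJDb/oeHh4d3d3d3d3d3h4eHh3d3hoaEhrjWxoSE9fe1o5anp6eWhnWG2OiG2dqlkKDZ64eXhoZ3d3d3h4eHh4eHh4d3dnaFl8i3hWNSc9jplXWWloSEdZamuOiFx9d0cKDHyHeXl4aGh3d3h4eHd4eHh4d2hYZ2laaWhXWGlJXXtnWFhZaox9a2uPmVx9ZjUICVt4eYqZiFhnd3d4eHh4eXh4d2hYaHl7enpqeolnOX2PfnyMjZ2LWkyPqmp/akdICApZeXmJd2dnd3doaGh5eXd3Z1hYeHt7eWpre4l4SltrXn+frqyZRzl/mldbTVqIOAg5iHhqWFdHV1dYanl5eHZnZ1laiouKZlZIWnx5eVlXKCp7m4pZN1ptjUpJWnyJeScZd2daWldGRUdbeoh4aFZYWEg5a42qeFhYNzlsiXlqaSkIKBgZbHxbb29+i5t9mlcIaGhbfJl3WFxsinlpeWh6aVg4OX2bekuJdzcpe5lbi5hWOFt9nIdVSGt/f4yOu3YIaWtdnr59bX16eWpqe42dimhXOUuKd0lreXc4KUdafHdYS2t6aEY1SEdZb5+unmkLa0tLe5x7i5mIaGl6e5uZWDlYSBk4SFlpaml3Vzc5W1ppRzgoGCdHODg4Om6Pf38tejgnSGl5iYh3V0c4OUlHN0lqWCgHCDtte3l4d2dXW3yYR0hYeHd4eFg3Fwgsa2pPiFQWGChJeWg4GTlIOUhWRkdKPFxbKQgqbo6MiXhpXXloG2pYd3d3eHh3ZjcJCAkOimdJSjgmNzgZSoqJeWY2JjY5X5+LSCc3GGt9jZ2Ne4gZTolYZ3d3eHh4R0hINkp8emlqaHZVNTlaiop5aDYWNkdMb4x3VydWNjhKa4uJaCgcfYg4d3d4eHg4V2l5iGt8fXp4VldXaDc4S0pZSShae2xufXpoWDc3R1hbbIhXFzpumnc3d3d4eDhId2l7m3uIXY2qaVhYaEUITHpYSn19bHuLe3yJZzcoSXuLeVgYS3primhXd3h4SUqLfIybiXl2an2aajpKZ0UHXHtqjZtpSVp7nauYdjcoOVp4OClremdqeVhoeHh4O4yMbIyaeGdYamx3SCtdencHSnuNvLuaWz1urryJaEhHN0dIWouaiHhpeFh3eHh4O4qJaGpsa2haaWtmNShdnJoKXa2MnK27ejo6fJ+NemlYOEh5e3qJiXh4aHh3eHh4SVmIZ1l7jo6cd1pZNjptm3ssbp5+fp6timg3OEtcWmdnNzl6emhoaGhoeHd3eHh4eEdHNjdIanytd0haW217eVpcfo1aSWuNfGlnVkgrOVhoNyl7eGdoaHh4eHd3eHh4d3dJSEgnOktdqllKe4p3WVl6bmokBggJCShHZ0lrm6p4GSuLd2d3d3h4eHh4eHh3d3g5XJqJWVpA=="/>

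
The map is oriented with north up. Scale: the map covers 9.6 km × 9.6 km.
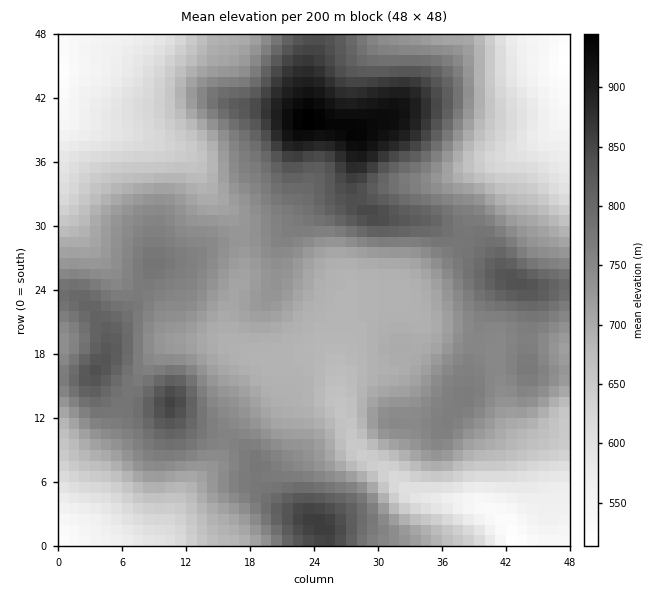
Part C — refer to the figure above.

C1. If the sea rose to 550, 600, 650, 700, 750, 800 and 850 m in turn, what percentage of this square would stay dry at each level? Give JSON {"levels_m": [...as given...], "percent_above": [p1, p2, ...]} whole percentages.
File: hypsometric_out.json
{"levels_m": [550, 600, 650, 700, 750, 800, 850], "percent_above": [97, 89, 80, 61, 38, 16, 6]}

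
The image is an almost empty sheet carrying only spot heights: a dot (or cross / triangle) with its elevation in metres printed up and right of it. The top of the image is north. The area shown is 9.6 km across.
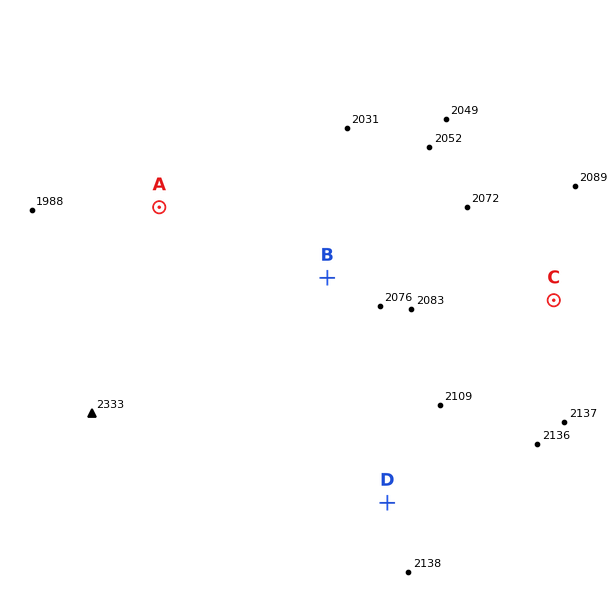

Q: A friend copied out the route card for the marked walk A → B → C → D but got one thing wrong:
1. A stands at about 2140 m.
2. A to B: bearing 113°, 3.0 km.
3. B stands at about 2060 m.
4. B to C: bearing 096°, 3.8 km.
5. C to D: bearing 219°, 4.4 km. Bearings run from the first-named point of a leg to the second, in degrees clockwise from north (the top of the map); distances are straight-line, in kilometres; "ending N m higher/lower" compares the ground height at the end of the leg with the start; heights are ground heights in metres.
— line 1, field height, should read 2010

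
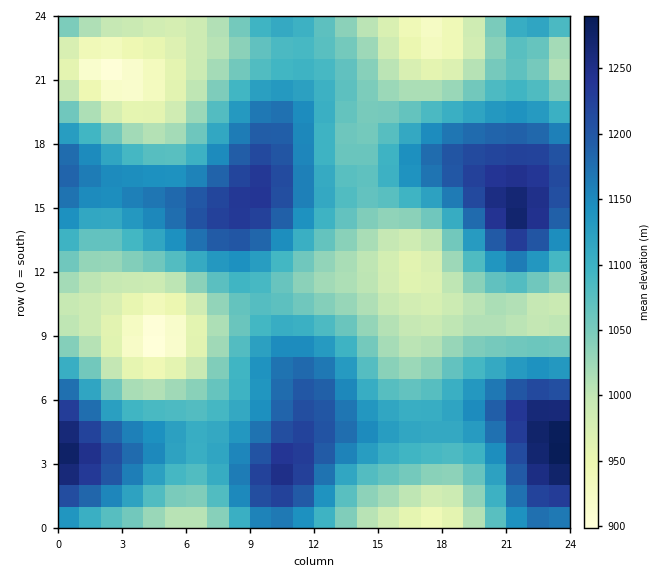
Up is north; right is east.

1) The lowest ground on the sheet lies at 890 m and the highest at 1290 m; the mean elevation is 1090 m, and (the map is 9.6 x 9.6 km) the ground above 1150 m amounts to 25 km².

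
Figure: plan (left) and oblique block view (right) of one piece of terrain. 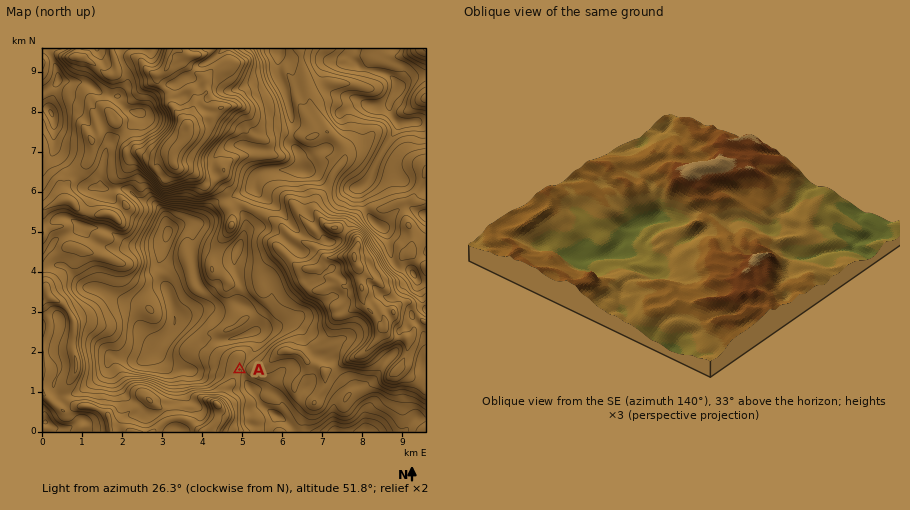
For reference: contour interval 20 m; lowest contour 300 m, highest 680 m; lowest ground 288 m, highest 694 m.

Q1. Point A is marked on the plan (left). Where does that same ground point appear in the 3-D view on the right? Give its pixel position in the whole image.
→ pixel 624 279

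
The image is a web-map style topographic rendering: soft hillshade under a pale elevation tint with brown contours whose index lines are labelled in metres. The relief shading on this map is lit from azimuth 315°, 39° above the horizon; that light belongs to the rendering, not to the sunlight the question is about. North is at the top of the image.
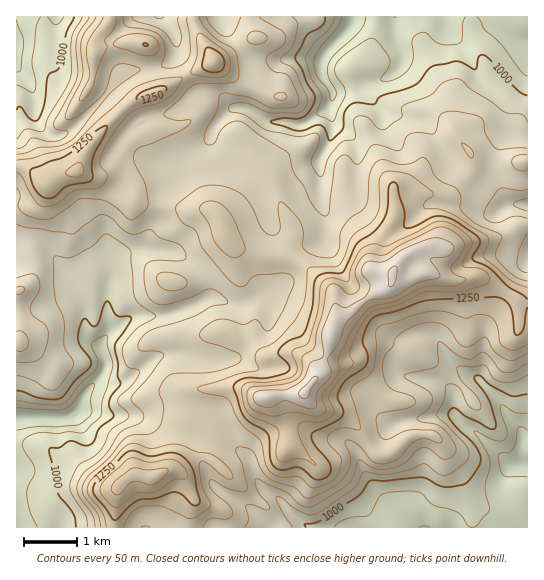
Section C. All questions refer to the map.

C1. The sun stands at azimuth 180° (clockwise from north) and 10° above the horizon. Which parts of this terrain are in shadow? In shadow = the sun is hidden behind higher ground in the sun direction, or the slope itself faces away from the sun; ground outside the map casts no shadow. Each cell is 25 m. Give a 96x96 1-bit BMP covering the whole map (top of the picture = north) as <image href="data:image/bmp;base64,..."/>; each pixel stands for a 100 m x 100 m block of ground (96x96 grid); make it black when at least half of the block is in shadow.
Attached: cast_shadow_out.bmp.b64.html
<image width="96" height="96" href="data:image/bmp;base64,Qk2+BAAAAAAAAD4AAAAoAAAAYAAAAGAAAAABAAEAAAAAAIAEAAATCwAAEwsAAAIAAAAAAAAA////AAAAAAAAAAAAAAAAAAAAAAAAAAAAAAAAAAAAAAAAAAAAAAAAAAAAAAAAAAAAAAAAAAAAAAAAAAAAAwAAAAAAAAAAAAAADwMAAAAAAAAAAAAAHgIAAAAAAAAAAAAAGAAAAAAAAAAAD4AAAAAAAAAAAAAAH+AAAAAAAAAAAA8AD/BAAAAAAAAAAA8AD//5gAAAAAAAAAcAD///gAAAAAAAAAAAD///gAAA4AAAAAAAD///gAAAwAAAAQAAD///gAAAwAAADwAB////AAAAAAAAfgD/////AAAAAACB/gD/////AAAAAAH//AD////+AAAAAAD/+AD////8AAAAAAB/8AB////4AAAAAAAP4AAAP//wAAAAAAADwAAAD/+AAAAAMAAAAAAAB/4AAAAAAAAAAQAAB/4AAA/AAADwAwAAA/8AAD/8AAHwBwAAA/+Af//+AAHgBgAAAf+B///+AAAAAAAAAOAA////gAAAAAAAAOAAf//+AAAAAAAAAAAAA//9AAAAAAAABgAAAP//gAAAAAAADgAAAD/PAAAAAAAAAAAAAB//AAAAAAAAADwAAB//AAAAAAAAAB8AAA//AAAAAAAAAA/4AA//gAAAAAAAAAf/AA/+wAAAAAAAAAP/54f+gAAAAAAAAAAH54fAAAAAAAAAAAAABwOAAAAAAAAAAAAAAAAAAwAAAAAAAAAAAAAAB4AAAAAAAAAAAAAAD4AAAAeAAAAAAAAAPwAAAA/gAAAAAAAAfgAAAD/gAAAAAAAA/gAAOP/AAAAfAAAA/AAAP/+AAAB+AAAB//4AH/8AAAB+AAAD//8AD/8AAAB8AAAD//+AB/8AAAAAAAAB///AAfMAAAAAAAAA///4AAAAAAAAAAAA/f/+fwAAAAAAAAAAef///+AAAAAAAAAAef////AAAAAAAAAAOf////8AAAAAAAAAOf////8AAAAAAAAAMf3///8AAAAAAAAAAPj//w8AAAAAAAAAAPD//gMAAAAAGAAAAPB//gAAAAAACAAAAGA//AAAAAAAAAAAAEAf+AAAAAAAAAAAAAMP8AAAAAAAAAAAAAfv8AAAAAAAAAAAAA/v4AD/wAAAAAAAAA/nwAD/4AAAAAAAEA/DwAf/8AAAAAAAOA/AAA//+AAAAAAAPA+AAA///AAAAAAeHg+AAA///gAAAAf/Hg8AAA///wAAAA//3A8AAAf//wAAAf///A4AAAP/P4AAAf//+AYAAAD/j8AAAf4B4OAAAAD/h+AAAPgA5+AAAAD/w/AAAGAAD8AAAAD/4fgAAAAAD8DwAAD/8H8AAAABAA/wAAD8+B/gAAAHwB/AAAD4eA/4AAADwA/AAADweAf8AAADwAeAAADAMAP/AAD7gAGAAACAAAP/gAD9gAAAEAAAAAA/gAB8GAAAEAAAAAAPBwAwHAAAAAAAAAAHD4AAHgAAAAAAAAAAD4AAHwAAAAAAAAHwH4AAD4AAAAAAHA/4H4AAD4AAAAAAPg/wP4+AB4AAAAAAPw/wPw+AA4AAAAAAPw/wPwcAAQAAAAA="/>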